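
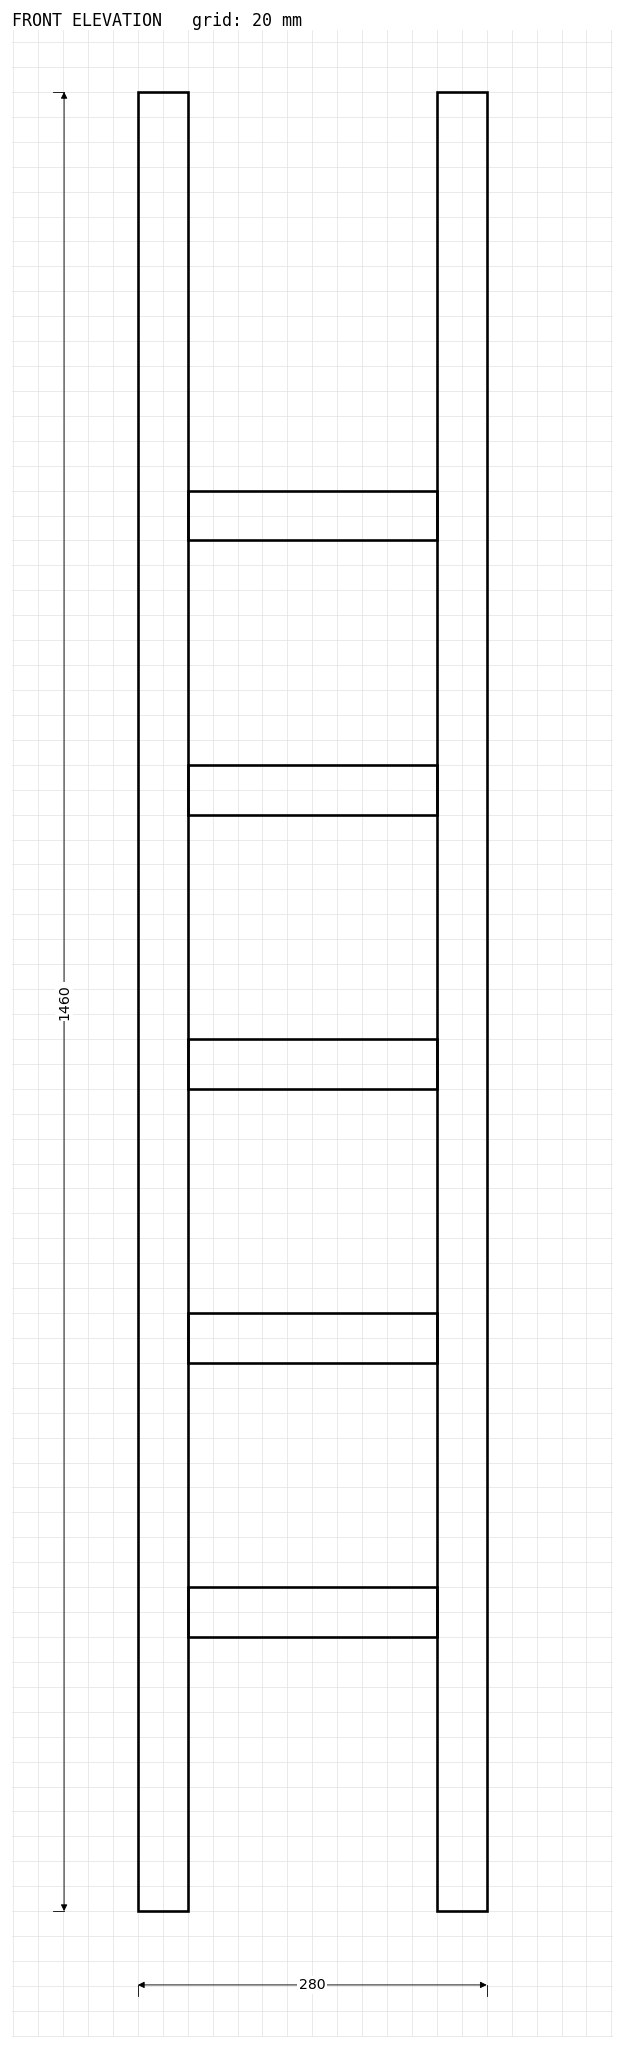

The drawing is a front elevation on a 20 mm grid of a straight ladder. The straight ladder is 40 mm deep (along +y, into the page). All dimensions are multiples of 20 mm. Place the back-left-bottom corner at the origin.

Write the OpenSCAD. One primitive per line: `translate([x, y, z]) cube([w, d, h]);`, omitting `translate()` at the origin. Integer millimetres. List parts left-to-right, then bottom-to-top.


cube([40, 40, 1460]);
translate([40, 0, 220]) cube([200, 40, 40]);
translate([40, 0, 440]) cube([200, 40, 40]);
translate([40, 0, 660]) cube([200, 40, 40]);
translate([40, 0, 880]) cube([200, 40, 40]);
translate([40, 0, 1100]) cube([200, 40, 40]);
translate([240, 0, 0]) cube([40, 40, 1460]);


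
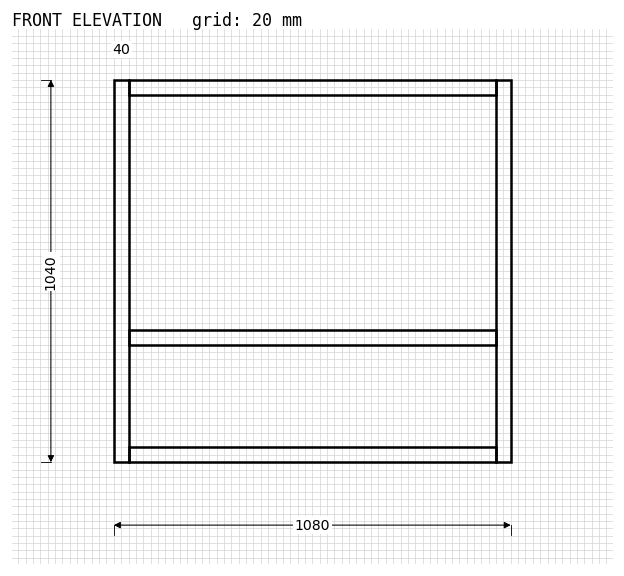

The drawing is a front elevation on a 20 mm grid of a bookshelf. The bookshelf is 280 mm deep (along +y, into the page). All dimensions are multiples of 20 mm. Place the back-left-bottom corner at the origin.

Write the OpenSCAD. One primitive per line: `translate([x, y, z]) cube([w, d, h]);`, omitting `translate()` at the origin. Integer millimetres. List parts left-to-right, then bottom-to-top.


cube([40, 280, 1040]);
translate([40, 0, 0]) cube([1000, 280, 40]);
translate([40, 0, 320]) cube([1000, 280, 40]);
translate([40, 0, 1000]) cube([1000, 280, 40]);
translate([1040, 0, 0]) cube([40, 280, 1040]);


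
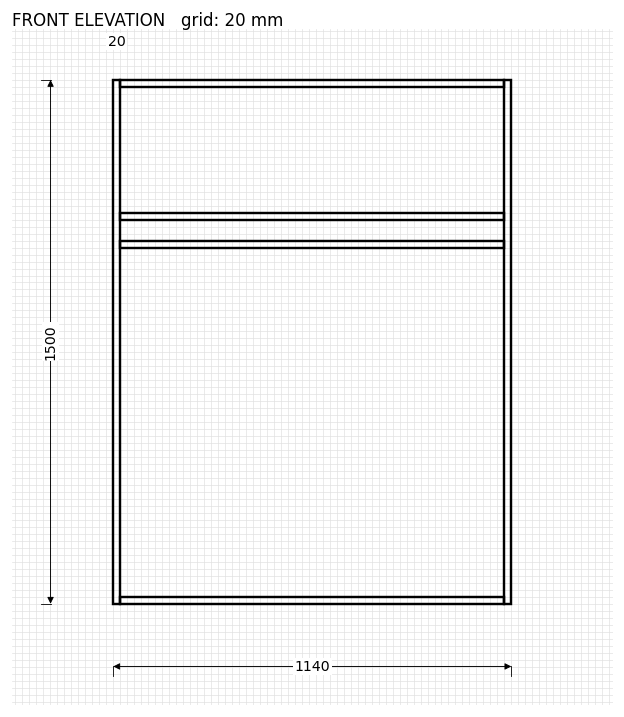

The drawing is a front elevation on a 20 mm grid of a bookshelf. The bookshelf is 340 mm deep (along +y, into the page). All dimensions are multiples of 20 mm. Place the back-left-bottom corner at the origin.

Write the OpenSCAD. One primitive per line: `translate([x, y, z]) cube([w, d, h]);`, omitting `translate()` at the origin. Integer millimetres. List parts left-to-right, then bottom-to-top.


cube([20, 340, 1500]);
translate([20, 0, 0]) cube([1100, 340, 20]);
translate([20, 0, 1020]) cube([1100, 340, 20]);
translate([20, 0, 1100]) cube([1100, 340, 20]);
translate([20, 0, 1480]) cube([1100, 340, 20]);
translate([1120, 0, 0]) cube([20, 340, 1500]);


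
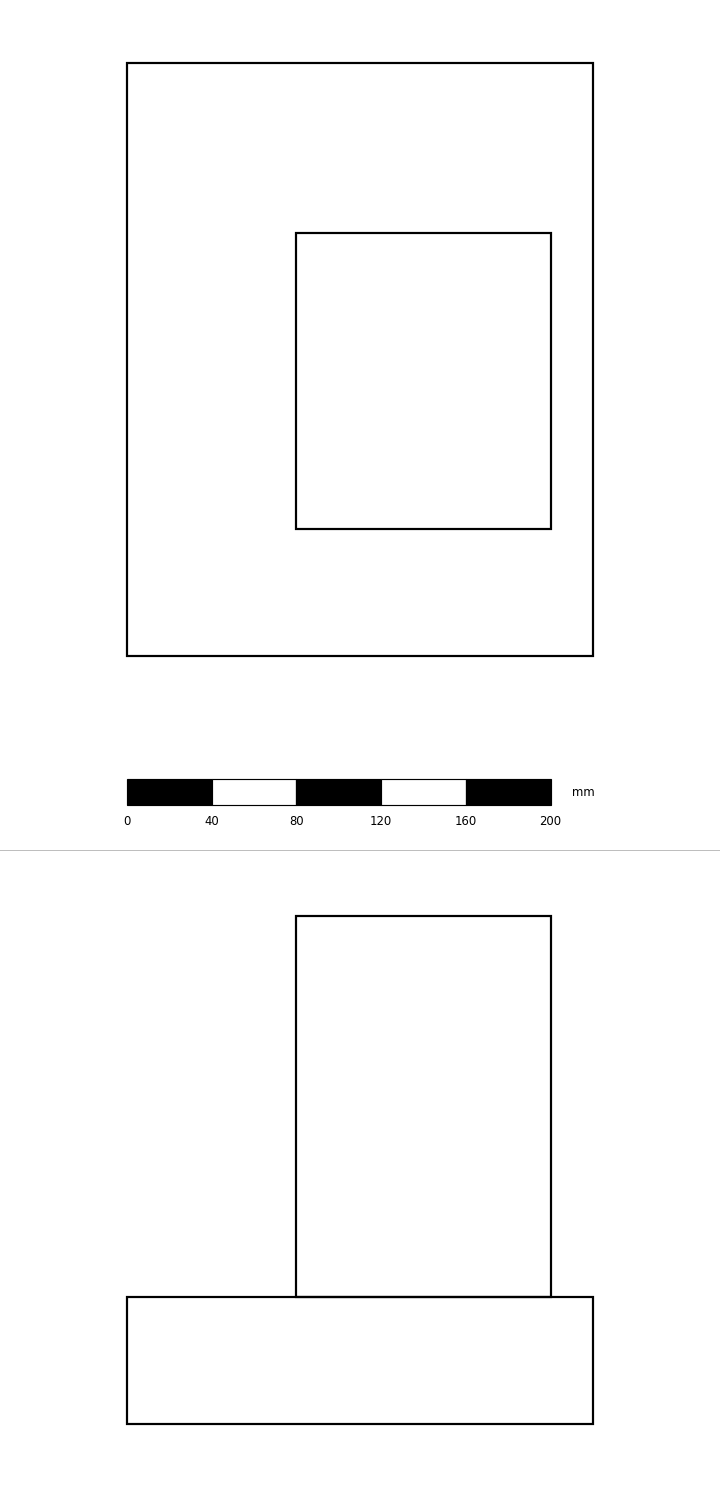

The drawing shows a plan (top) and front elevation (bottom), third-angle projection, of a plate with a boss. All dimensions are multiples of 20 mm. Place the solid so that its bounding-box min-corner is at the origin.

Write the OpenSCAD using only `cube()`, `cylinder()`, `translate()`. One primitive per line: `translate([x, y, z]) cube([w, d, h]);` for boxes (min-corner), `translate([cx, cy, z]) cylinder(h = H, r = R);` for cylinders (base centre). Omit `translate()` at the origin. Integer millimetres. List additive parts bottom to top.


cube([220, 280, 60]);
translate([80, 60, 60]) cube([120, 140, 180]);


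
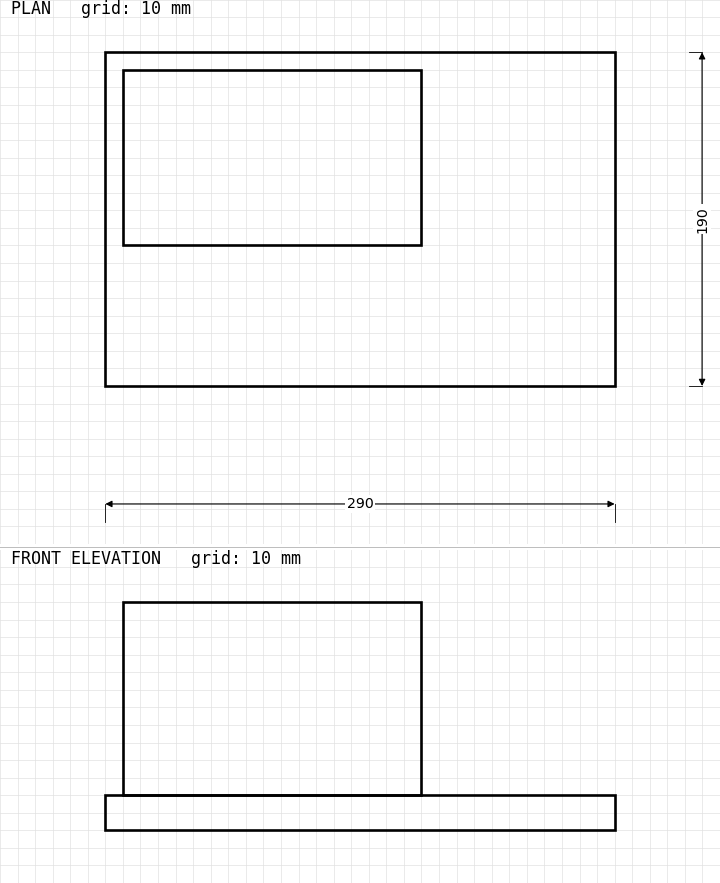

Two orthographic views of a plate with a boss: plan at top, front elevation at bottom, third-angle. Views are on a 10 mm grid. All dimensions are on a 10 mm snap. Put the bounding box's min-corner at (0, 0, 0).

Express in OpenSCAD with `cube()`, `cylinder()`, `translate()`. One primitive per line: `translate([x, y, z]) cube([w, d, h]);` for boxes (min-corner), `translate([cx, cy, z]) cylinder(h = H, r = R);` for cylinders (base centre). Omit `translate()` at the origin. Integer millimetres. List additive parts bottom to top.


cube([290, 190, 20]);
translate([10, 80, 20]) cube([170, 100, 110]);


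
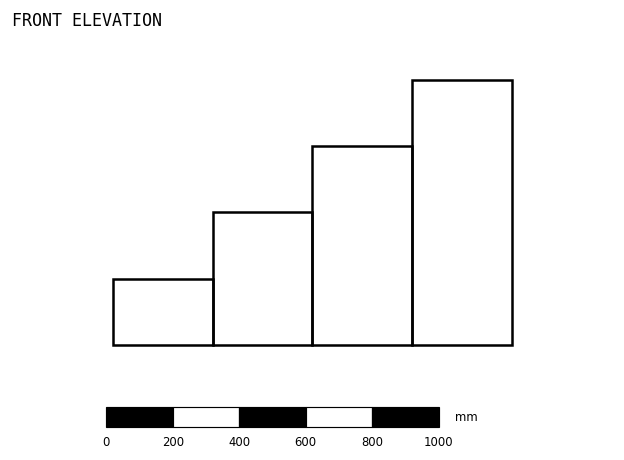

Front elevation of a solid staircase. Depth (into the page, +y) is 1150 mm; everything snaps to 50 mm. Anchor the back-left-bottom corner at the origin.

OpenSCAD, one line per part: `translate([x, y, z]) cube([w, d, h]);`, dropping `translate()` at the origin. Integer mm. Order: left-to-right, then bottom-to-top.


cube([300, 1150, 200]);
translate([300, 0, 0]) cube([300, 1150, 400]);
translate([600, 0, 0]) cube([300, 1150, 600]);
translate([900, 0, 0]) cube([300, 1150, 800]);


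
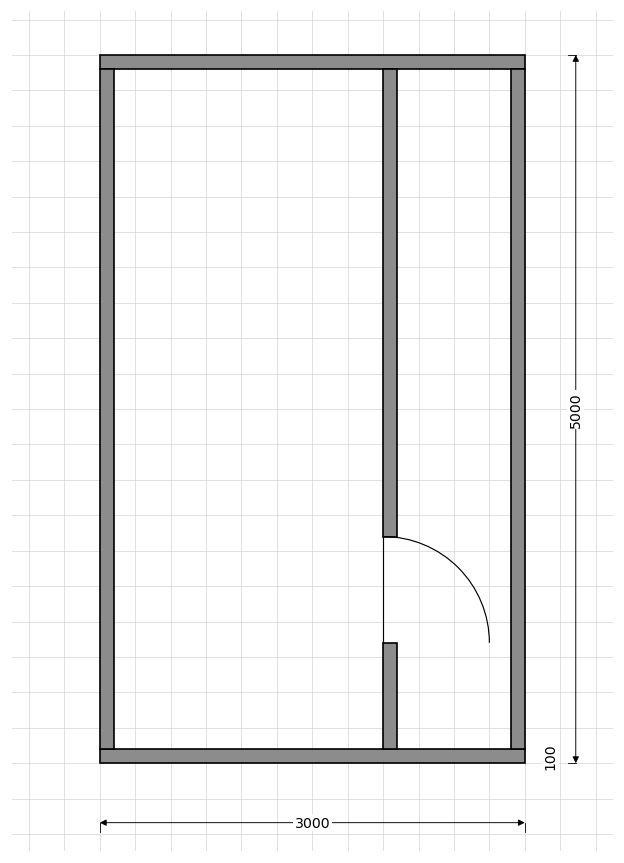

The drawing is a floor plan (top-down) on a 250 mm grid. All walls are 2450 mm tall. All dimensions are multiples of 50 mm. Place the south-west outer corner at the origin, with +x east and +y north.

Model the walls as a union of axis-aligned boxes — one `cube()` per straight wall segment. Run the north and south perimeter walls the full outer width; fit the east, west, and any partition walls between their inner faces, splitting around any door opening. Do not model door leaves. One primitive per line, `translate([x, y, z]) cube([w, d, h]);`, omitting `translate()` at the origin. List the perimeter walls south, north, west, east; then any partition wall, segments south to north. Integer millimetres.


cube([3000, 100, 2450]);
translate([0, 4900, 0]) cube([3000, 100, 2450]);
translate([0, 100, 0]) cube([100, 4800, 2450]);
translate([2900, 100, 0]) cube([100, 4800, 2450]);
translate([2000, 100, 0]) cube([100, 750, 2450]);
translate([2000, 1600, 0]) cube([100, 3300, 2450]);


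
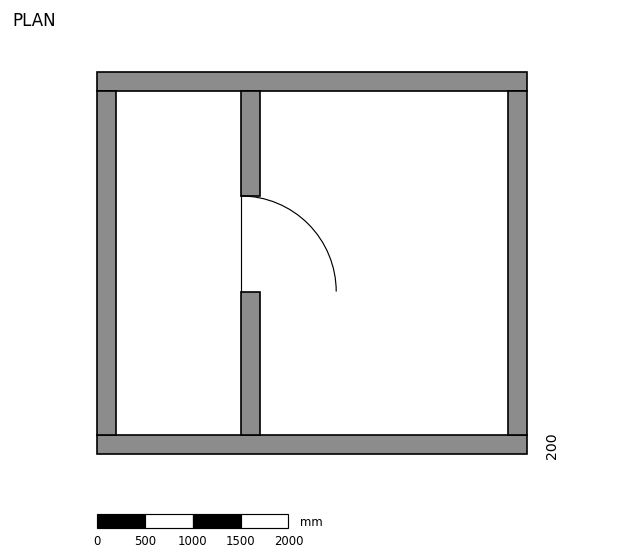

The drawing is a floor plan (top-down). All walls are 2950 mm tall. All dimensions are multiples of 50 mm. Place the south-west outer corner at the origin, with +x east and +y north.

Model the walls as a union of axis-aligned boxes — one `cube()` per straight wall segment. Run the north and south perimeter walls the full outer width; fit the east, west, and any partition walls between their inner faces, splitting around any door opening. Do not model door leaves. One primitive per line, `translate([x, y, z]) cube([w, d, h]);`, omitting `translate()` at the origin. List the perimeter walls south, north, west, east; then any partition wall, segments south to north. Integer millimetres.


cube([4500, 200, 2950]);
translate([0, 3800, 0]) cube([4500, 200, 2950]);
translate([0, 200, 0]) cube([200, 3600, 2950]);
translate([4300, 200, 0]) cube([200, 3600, 2950]);
translate([1500, 200, 0]) cube([200, 1500, 2950]);
translate([1500, 2700, 0]) cube([200, 1100, 2950]);


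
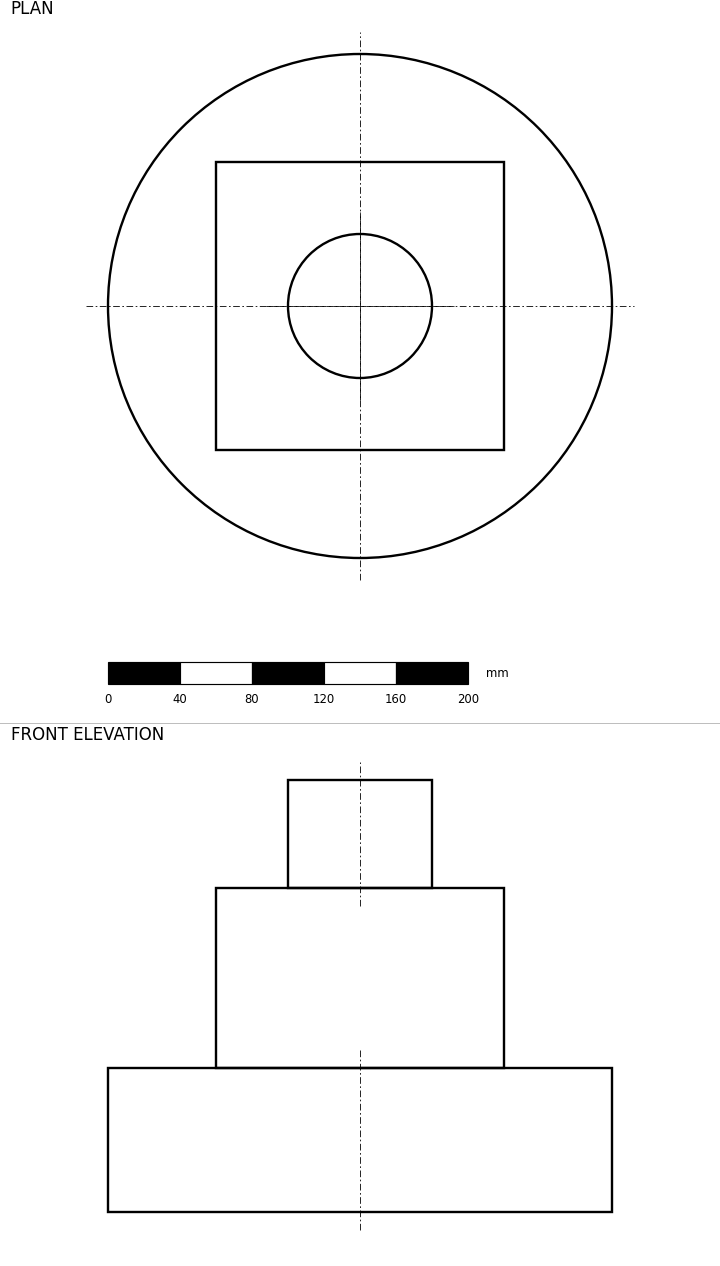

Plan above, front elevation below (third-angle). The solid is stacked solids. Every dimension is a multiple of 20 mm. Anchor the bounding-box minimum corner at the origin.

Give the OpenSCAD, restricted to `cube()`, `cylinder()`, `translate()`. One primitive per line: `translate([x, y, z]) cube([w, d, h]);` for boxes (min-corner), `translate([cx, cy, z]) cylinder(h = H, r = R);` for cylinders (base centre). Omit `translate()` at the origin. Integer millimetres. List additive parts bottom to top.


translate([140, 140, 0]) cylinder(h = 80, r = 140);
translate([60, 60, 80]) cube([160, 160, 100]);
translate([140, 140, 180]) cylinder(h = 60, r = 40);


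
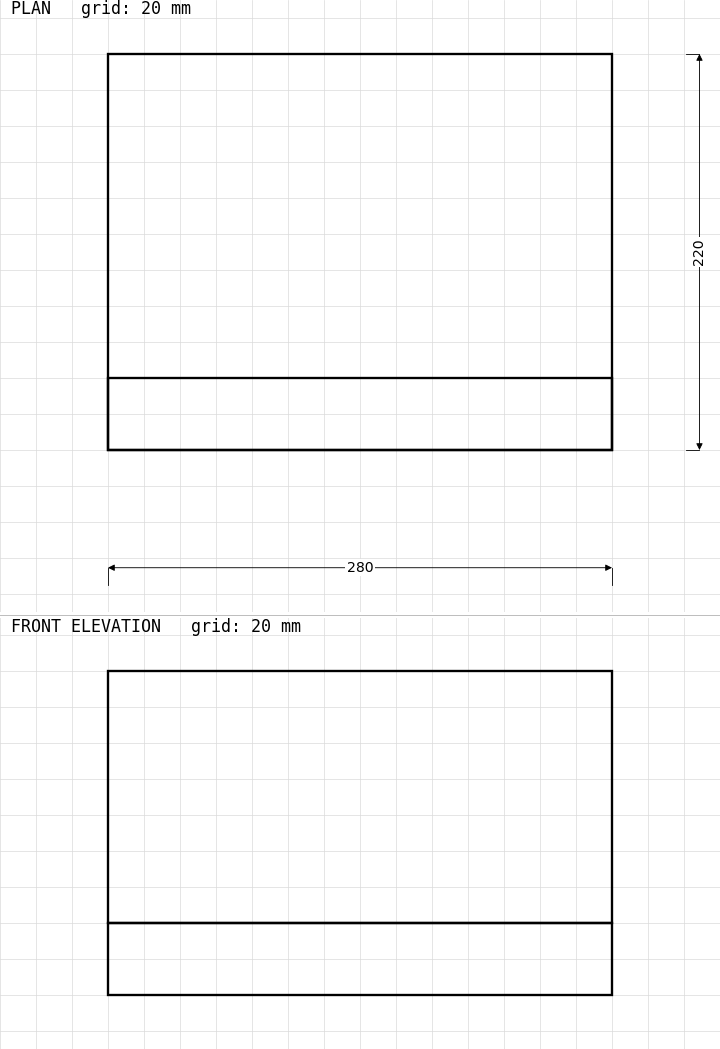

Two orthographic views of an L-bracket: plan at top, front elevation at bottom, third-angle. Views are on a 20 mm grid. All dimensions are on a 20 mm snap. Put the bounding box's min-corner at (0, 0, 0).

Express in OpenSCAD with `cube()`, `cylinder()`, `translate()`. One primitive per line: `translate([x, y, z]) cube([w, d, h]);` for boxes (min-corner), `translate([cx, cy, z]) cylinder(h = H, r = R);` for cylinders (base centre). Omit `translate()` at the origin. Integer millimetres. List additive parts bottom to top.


cube([280, 220, 40]);
translate([0, 0, 40]) cube([280, 40, 140]);


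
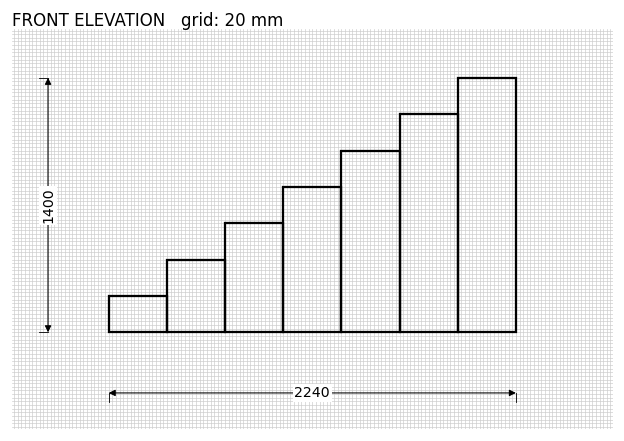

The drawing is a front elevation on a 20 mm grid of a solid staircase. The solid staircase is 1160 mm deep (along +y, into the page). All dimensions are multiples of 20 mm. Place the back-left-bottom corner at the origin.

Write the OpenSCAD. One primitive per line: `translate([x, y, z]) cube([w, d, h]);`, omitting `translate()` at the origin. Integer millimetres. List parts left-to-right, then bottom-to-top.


cube([320, 1160, 200]);
translate([320, 0, 0]) cube([320, 1160, 400]);
translate([640, 0, 0]) cube([320, 1160, 600]);
translate([960, 0, 0]) cube([320, 1160, 800]);
translate([1280, 0, 0]) cube([320, 1160, 1000]);
translate([1600, 0, 0]) cube([320, 1160, 1200]);
translate([1920, 0, 0]) cube([320, 1160, 1400]);


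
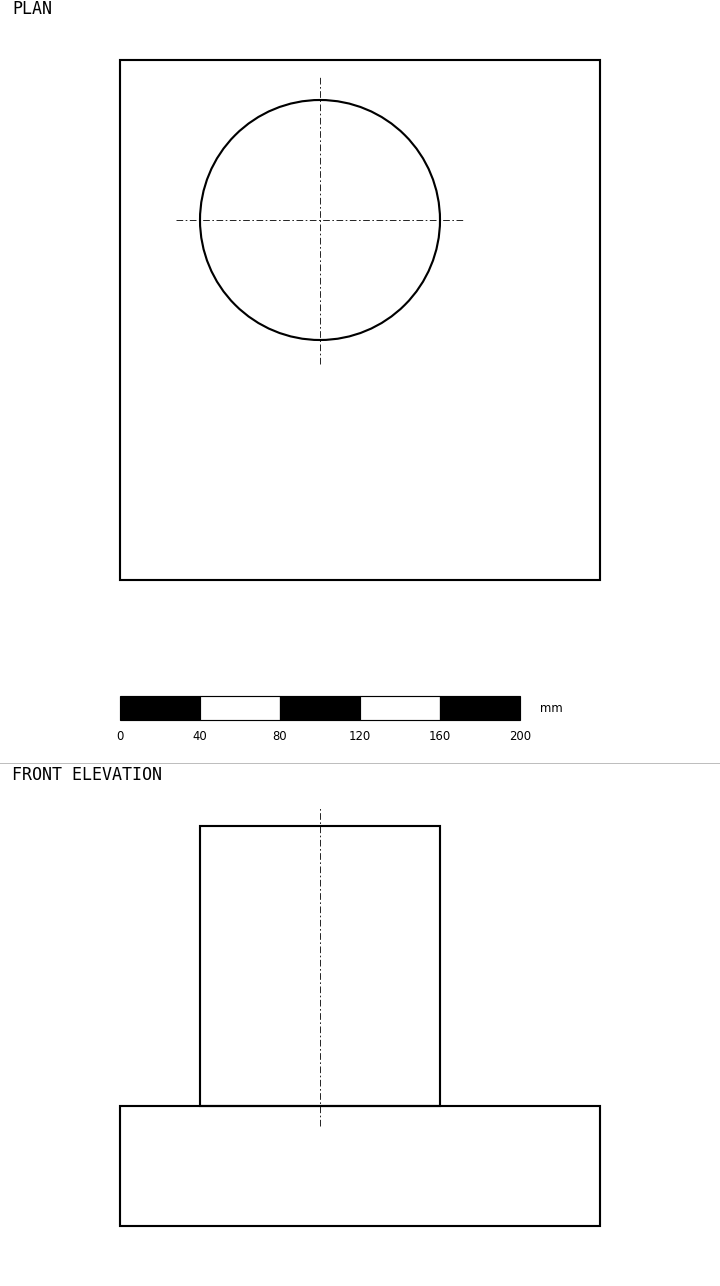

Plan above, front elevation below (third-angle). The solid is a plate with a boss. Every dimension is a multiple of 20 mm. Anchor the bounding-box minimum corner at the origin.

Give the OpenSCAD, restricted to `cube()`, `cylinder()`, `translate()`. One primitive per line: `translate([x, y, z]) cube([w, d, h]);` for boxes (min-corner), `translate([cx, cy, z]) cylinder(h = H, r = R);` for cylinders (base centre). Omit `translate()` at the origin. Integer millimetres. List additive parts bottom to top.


cube([240, 260, 60]);
translate([100, 180, 60]) cylinder(h = 140, r = 60);


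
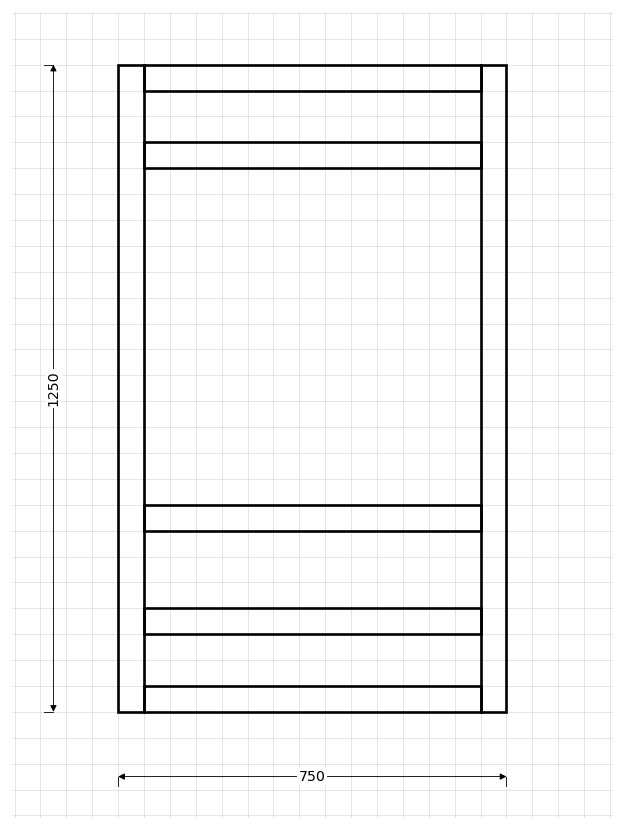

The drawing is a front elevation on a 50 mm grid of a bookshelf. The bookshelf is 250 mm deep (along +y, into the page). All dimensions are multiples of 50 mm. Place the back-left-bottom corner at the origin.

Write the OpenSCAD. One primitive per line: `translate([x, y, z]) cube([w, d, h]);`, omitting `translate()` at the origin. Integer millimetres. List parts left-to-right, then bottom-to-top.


cube([50, 250, 1250]);
translate([50, 0, 0]) cube([650, 250, 50]);
translate([50, 0, 150]) cube([650, 250, 50]);
translate([50, 0, 350]) cube([650, 250, 50]);
translate([50, 0, 1050]) cube([650, 250, 50]);
translate([50, 0, 1200]) cube([650, 250, 50]);
translate([700, 0, 0]) cube([50, 250, 1250]);


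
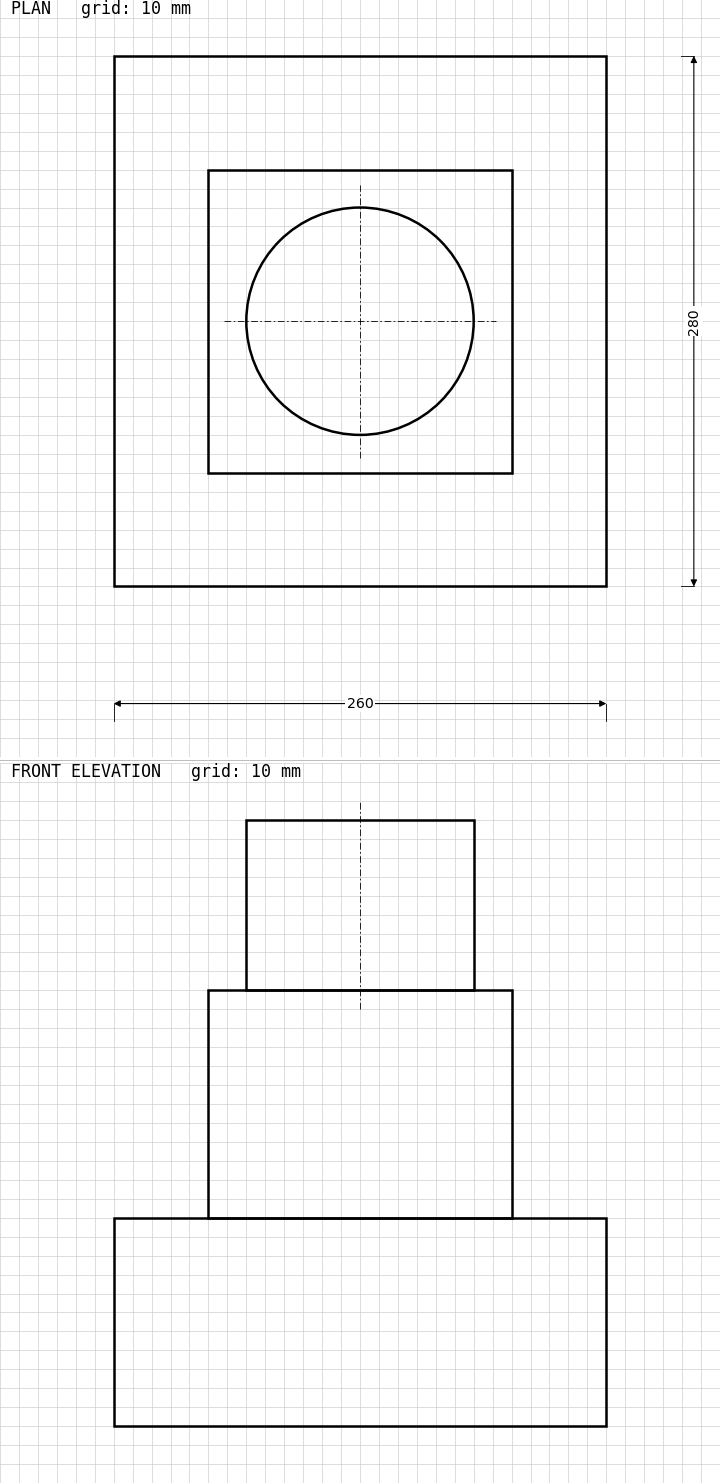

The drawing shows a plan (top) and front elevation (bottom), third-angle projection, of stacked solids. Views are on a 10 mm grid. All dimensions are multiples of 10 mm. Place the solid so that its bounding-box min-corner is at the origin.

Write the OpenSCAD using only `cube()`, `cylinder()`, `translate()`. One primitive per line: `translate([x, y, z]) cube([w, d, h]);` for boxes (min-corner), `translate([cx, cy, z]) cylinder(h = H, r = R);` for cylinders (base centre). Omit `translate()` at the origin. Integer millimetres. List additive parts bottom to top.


cube([260, 280, 110]);
translate([50, 60, 110]) cube([160, 160, 120]);
translate([130, 140, 230]) cylinder(h = 90, r = 60);


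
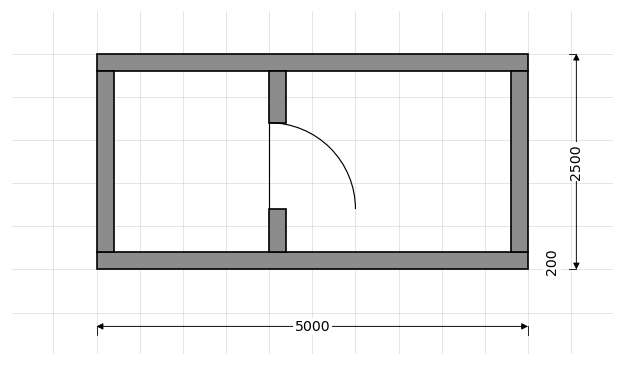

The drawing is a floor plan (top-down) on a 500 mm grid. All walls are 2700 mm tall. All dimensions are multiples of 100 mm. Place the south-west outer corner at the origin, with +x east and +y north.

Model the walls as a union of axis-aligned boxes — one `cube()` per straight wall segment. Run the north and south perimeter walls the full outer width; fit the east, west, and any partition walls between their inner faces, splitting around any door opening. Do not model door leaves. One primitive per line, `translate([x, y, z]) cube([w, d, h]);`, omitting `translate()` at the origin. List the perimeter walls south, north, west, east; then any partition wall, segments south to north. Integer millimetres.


cube([5000, 200, 2700]);
translate([0, 2300, 0]) cube([5000, 200, 2700]);
translate([0, 200, 0]) cube([200, 2100, 2700]);
translate([4800, 200, 0]) cube([200, 2100, 2700]);
translate([2000, 200, 0]) cube([200, 500, 2700]);
translate([2000, 1700, 0]) cube([200, 600, 2700]);


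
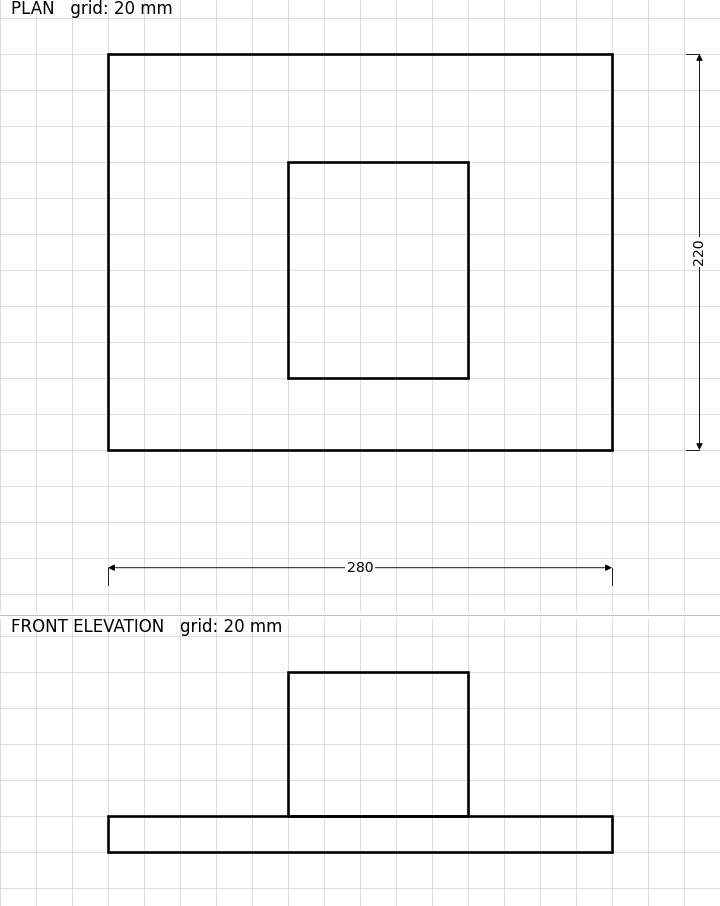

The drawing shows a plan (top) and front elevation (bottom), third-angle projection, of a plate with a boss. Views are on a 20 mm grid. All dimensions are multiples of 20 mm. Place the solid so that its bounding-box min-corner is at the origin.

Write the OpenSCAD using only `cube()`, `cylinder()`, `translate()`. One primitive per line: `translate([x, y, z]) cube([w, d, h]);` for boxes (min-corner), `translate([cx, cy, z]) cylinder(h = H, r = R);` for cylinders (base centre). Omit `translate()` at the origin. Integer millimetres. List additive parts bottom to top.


cube([280, 220, 20]);
translate([100, 40, 20]) cube([100, 120, 80]);


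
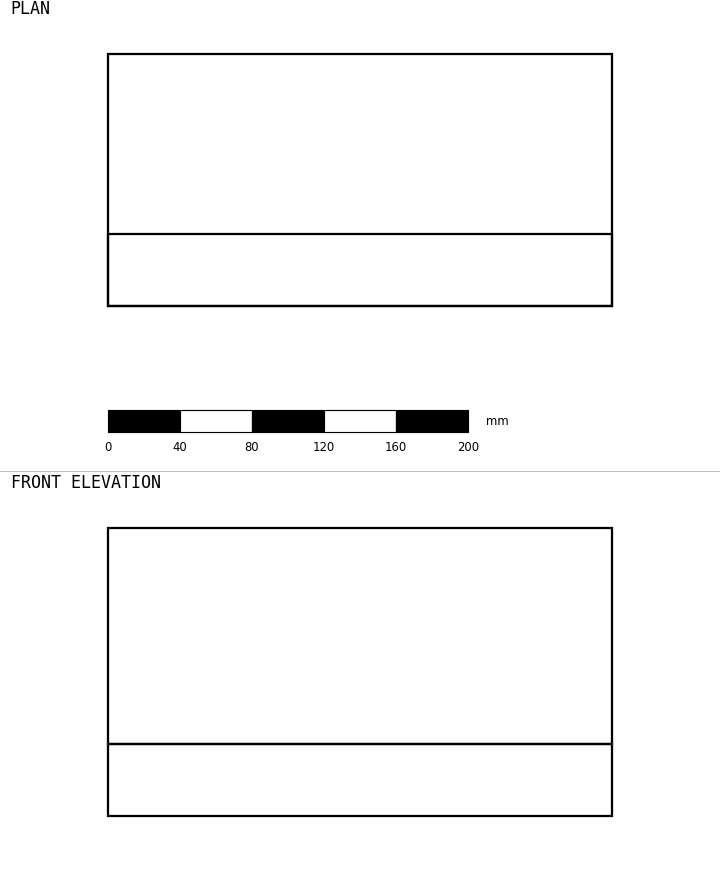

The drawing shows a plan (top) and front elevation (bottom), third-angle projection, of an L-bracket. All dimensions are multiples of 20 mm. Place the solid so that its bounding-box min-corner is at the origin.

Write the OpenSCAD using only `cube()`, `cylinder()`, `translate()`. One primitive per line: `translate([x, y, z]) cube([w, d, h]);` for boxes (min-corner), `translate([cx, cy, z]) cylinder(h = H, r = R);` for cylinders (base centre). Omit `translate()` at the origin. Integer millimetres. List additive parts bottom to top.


cube([280, 140, 40]);
translate([0, 0, 40]) cube([280, 40, 120]);


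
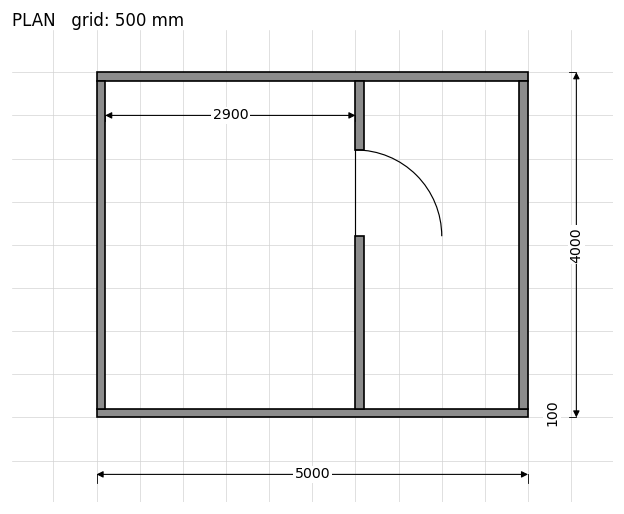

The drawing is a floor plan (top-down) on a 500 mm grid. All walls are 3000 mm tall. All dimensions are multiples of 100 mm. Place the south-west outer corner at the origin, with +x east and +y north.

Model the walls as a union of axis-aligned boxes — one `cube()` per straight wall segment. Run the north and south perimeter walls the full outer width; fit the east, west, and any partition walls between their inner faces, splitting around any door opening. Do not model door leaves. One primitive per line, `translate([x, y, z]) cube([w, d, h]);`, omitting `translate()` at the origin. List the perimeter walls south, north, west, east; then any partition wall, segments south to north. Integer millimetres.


cube([5000, 100, 3000]);
translate([0, 3900, 0]) cube([5000, 100, 3000]);
translate([0, 100, 0]) cube([100, 3800, 3000]);
translate([4900, 100, 0]) cube([100, 3800, 3000]);
translate([3000, 100, 0]) cube([100, 2000, 3000]);
translate([3000, 3100, 0]) cube([100, 800, 3000]);


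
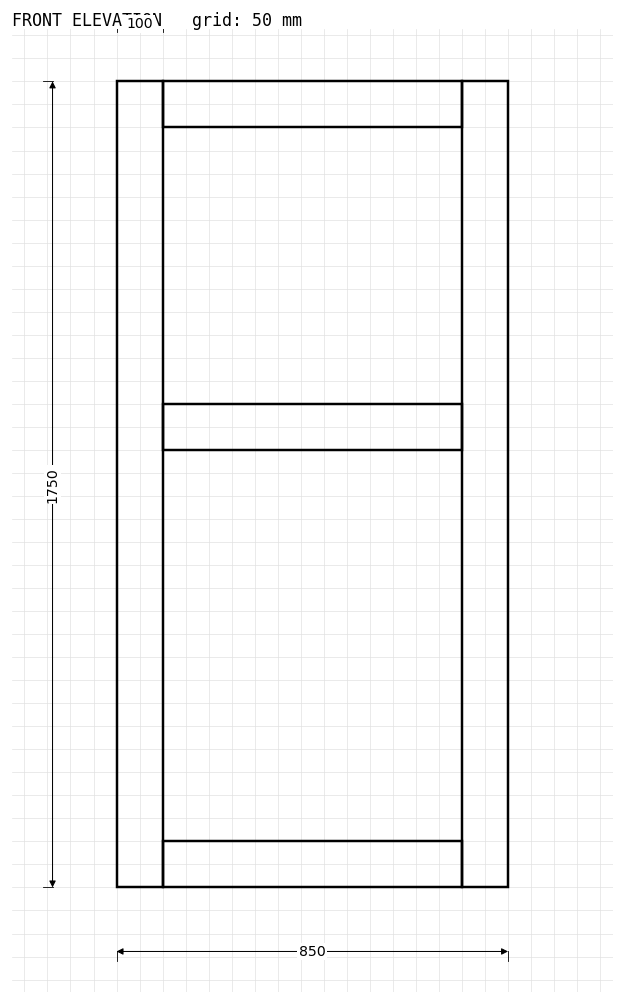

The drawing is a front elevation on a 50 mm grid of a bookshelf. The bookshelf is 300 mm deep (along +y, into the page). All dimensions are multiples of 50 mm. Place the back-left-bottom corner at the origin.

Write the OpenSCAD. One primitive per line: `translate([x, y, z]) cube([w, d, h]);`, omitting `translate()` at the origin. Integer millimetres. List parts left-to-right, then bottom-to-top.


cube([100, 300, 1750]);
translate([100, 0, 0]) cube([650, 300, 100]);
translate([100, 0, 950]) cube([650, 300, 100]);
translate([100, 0, 1650]) cube([650, 300, 100]);
translate([750, 0, 0]) cube([100, 300, 1750]);


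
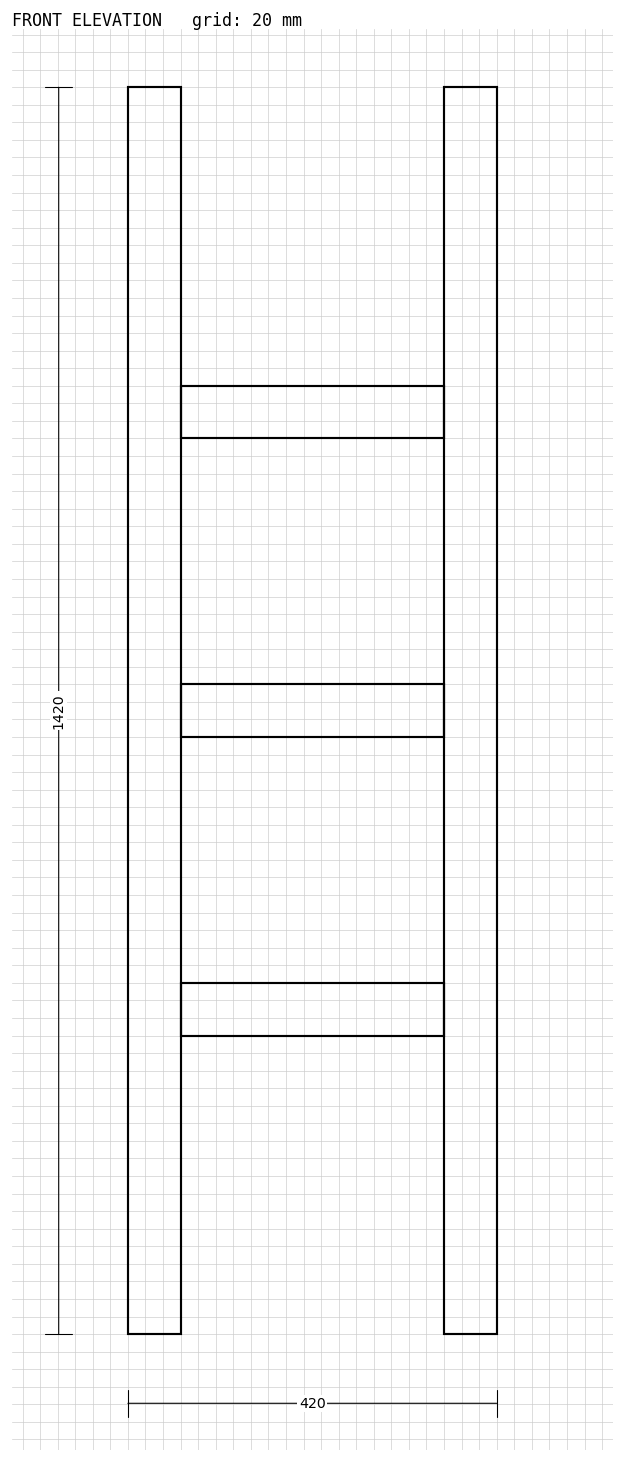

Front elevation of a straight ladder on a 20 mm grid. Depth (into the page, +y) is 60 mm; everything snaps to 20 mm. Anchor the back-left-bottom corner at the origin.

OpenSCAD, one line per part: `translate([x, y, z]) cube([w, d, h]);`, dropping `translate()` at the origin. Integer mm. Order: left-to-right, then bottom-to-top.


cube([60, 60, 1420]);
translate([60, 0, 340]) cube([300, 60, 60]);
translate([60, 0, 680]) cube([300, 60, 60]);
translate([60, 0, 1020]) cube([300, 60, 60]);
translate([360, 0, 0]) cube([60, 60, 1420]);


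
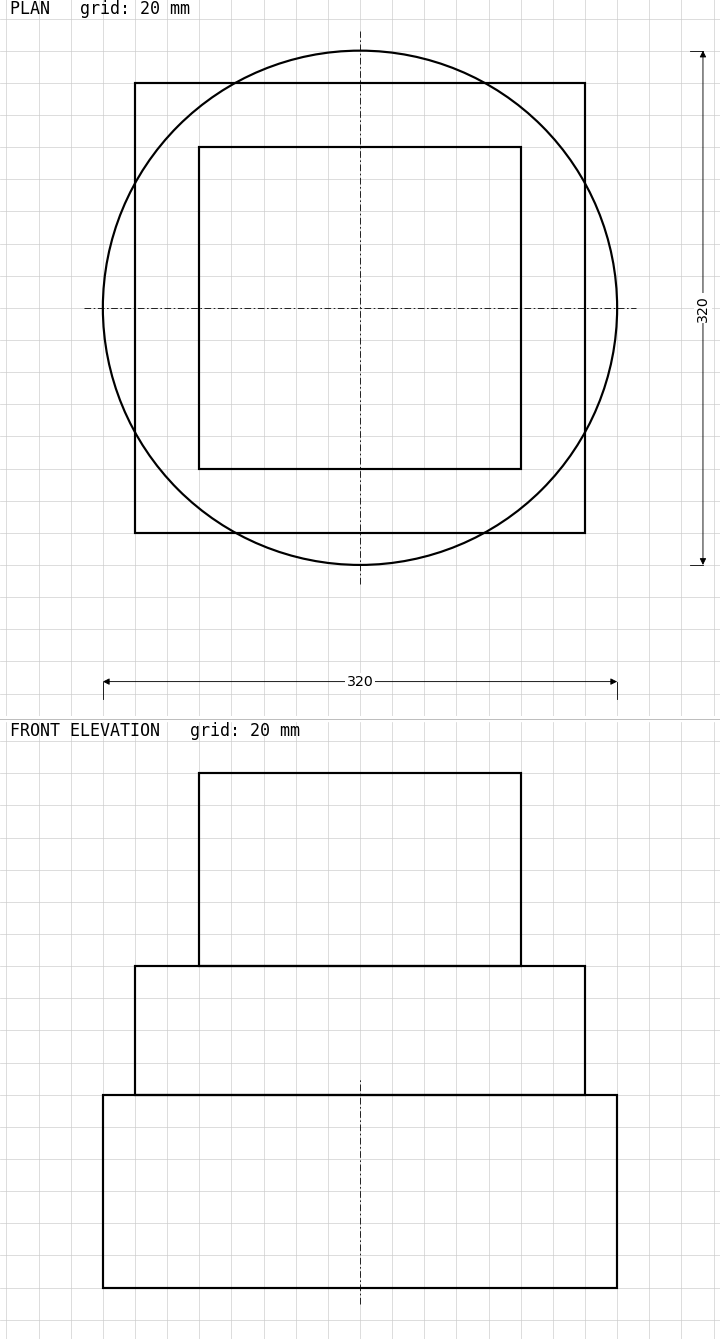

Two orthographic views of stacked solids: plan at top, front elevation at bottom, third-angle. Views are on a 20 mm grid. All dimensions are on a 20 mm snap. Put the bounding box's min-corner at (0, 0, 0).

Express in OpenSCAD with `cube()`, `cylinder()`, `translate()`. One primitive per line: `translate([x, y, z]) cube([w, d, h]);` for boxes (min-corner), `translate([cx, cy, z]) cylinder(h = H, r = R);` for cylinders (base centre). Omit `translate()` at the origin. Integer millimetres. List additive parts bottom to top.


translate([160, 160, 0]) cylinder(h = 120, r = 160);
translate([20, 20, 120]) cube([280, 280, 80]);
translate([60, 60, 200]) cube([200, 200, 120]);


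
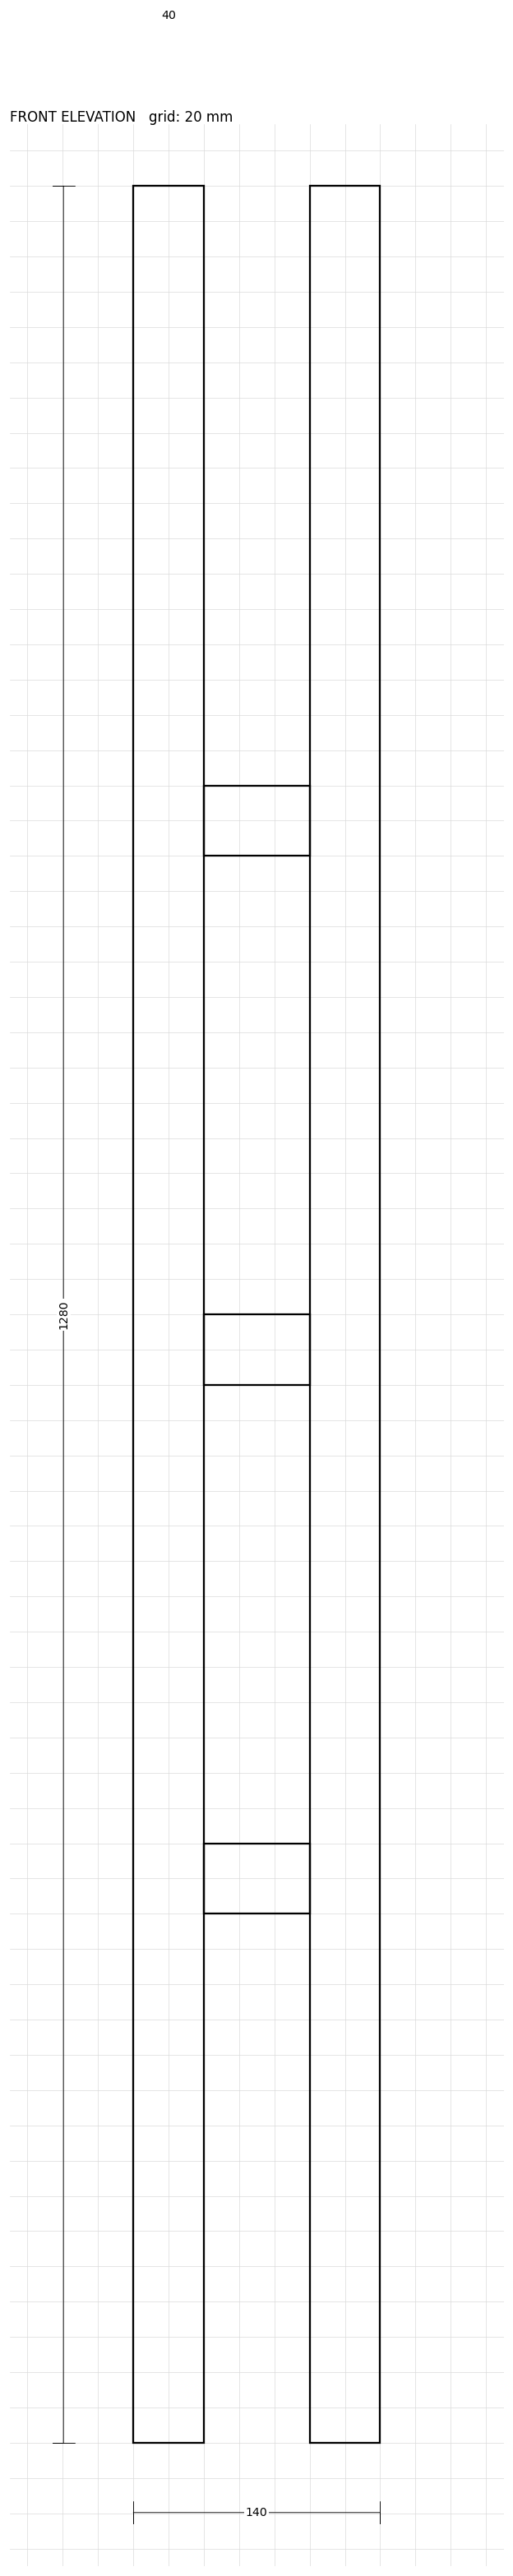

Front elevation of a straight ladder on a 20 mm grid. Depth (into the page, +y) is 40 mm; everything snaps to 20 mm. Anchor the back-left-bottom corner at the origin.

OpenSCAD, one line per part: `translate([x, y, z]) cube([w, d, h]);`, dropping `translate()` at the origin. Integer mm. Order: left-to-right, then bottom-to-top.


cube([40, 40, 1280]);
translate([40, 0, 300]) cube([60, 40, 40]);
translate([40, 0, 600]) cube([60, 40, 40]);
translate([40, 0, 900]) cube([60, 40, 40]);
translate([100, 0, 0]) cube([40, 40, 1280]);


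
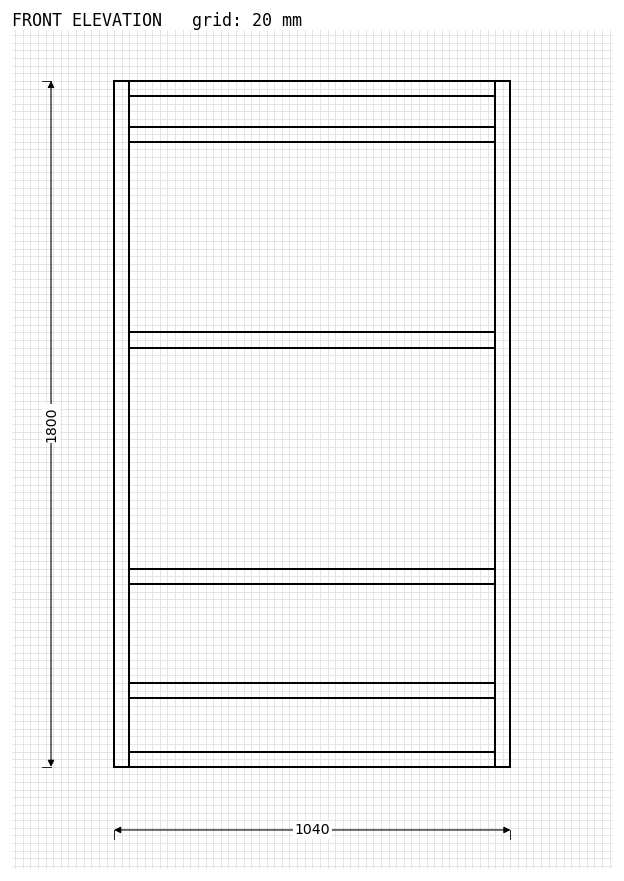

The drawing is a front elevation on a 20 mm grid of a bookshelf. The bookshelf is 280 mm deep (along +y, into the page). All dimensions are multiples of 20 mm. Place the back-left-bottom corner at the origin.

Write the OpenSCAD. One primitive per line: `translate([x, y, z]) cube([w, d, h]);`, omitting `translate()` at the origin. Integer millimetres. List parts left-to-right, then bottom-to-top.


cube([40, 280, 1800]);
translate([40, 0, 0]) cube([960, 280, 40]);
translate([40, 0, 180]) cube([960, 280, 40]);
translate([40, 0, 480]) cube([960, 280, 40]);
translate([40, 0, 1100]) cube([960, 280, 40]);
translate([40, 0, 1640]) cube([960, 280, 40]);
translate([40, 0, 1760]) cube([960, 280, 40]);
translate([1000, 0, 0]) cube([40, 280, 1800]);


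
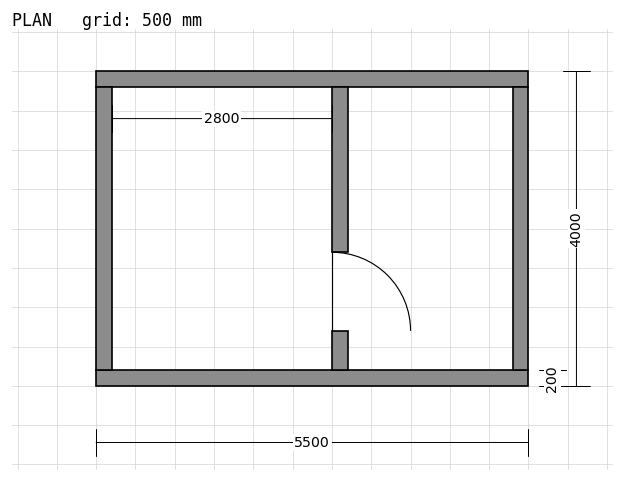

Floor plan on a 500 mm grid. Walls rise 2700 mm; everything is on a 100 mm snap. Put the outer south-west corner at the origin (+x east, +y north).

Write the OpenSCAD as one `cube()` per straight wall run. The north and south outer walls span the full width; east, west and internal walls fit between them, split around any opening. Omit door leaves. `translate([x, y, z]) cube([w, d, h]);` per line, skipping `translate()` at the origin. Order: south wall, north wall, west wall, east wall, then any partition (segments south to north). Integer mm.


cube([5500, 200, 2700]);
translate([0, 3800, 0]) cube([5500, 200, 2700]);
translate([0, 200, 0]) cube([200, 3600, 2700]);
translate([5300, 200, 0]) cube([200, 3600, 2700]);
translate([3000, 200, 0]) cube([200, 500, 2700]);
translate([3000, 1700, 0]) cube([200, 2100, 2700]);


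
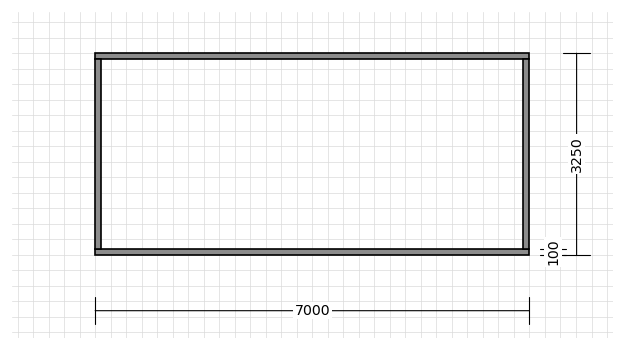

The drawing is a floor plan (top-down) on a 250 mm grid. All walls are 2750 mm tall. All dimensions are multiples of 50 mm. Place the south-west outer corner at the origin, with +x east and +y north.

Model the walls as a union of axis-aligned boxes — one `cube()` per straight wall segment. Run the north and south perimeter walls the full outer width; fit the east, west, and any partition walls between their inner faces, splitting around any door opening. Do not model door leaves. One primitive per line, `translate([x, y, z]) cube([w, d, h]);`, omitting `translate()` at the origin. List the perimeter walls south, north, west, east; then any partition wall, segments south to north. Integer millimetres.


cube([7000, 100, 2750]);
translate([0, 3150, 0]) cube([7000, 100, 2750]);
translate([0, 100, 0]) cube([100, 3050, 2750]);
translate([6900, 100, 0]) cube([100, 3050, 2750]);


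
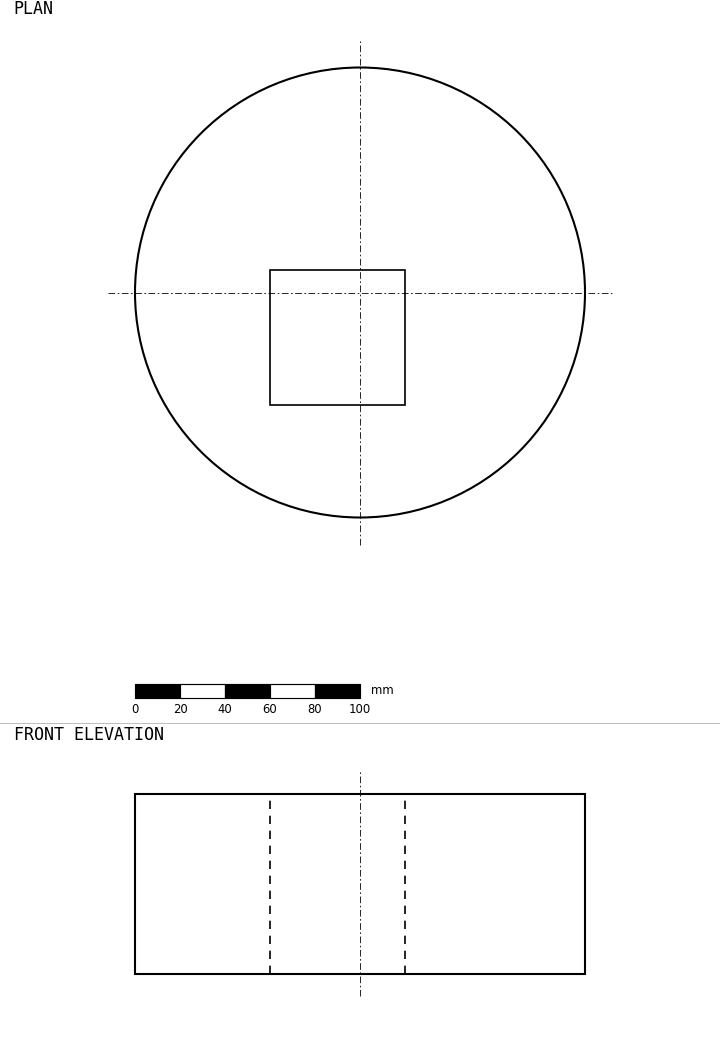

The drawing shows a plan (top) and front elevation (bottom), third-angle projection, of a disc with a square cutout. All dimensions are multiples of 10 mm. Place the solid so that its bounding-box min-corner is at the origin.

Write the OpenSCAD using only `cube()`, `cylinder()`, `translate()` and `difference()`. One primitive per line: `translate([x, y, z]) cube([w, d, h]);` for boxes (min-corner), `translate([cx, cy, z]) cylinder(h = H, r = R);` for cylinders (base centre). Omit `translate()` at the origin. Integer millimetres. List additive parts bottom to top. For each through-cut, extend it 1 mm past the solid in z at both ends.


difference() {
  translate([100, 100, 0]) cylinder(h = 80, r = 100);
  translate([60, 50, -1]) cube([60, 60, 82]);
}


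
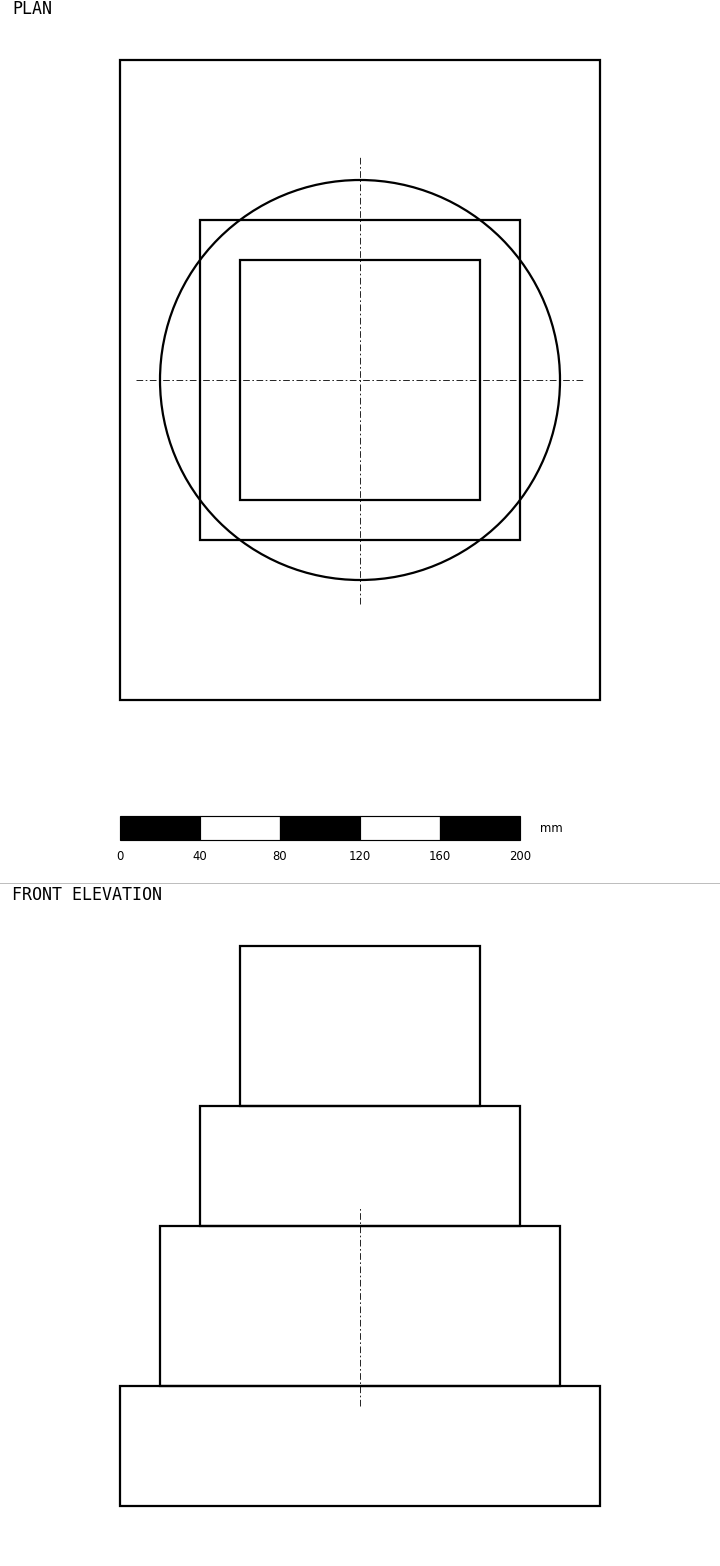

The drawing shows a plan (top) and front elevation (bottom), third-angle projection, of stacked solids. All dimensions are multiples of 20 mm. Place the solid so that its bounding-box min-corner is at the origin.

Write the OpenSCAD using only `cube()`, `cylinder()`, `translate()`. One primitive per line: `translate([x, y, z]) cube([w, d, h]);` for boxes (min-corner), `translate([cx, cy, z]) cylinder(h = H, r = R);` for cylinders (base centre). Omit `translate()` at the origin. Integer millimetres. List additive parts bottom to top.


cube([240, 320, 60]);
translate([120, 160, 60]) cylinder(h = 80, r = 100);
translate([40, 80, 140]) cube([160, 160, 60]);
translate([60, 100, 200]) cube([120, 120, 80]);


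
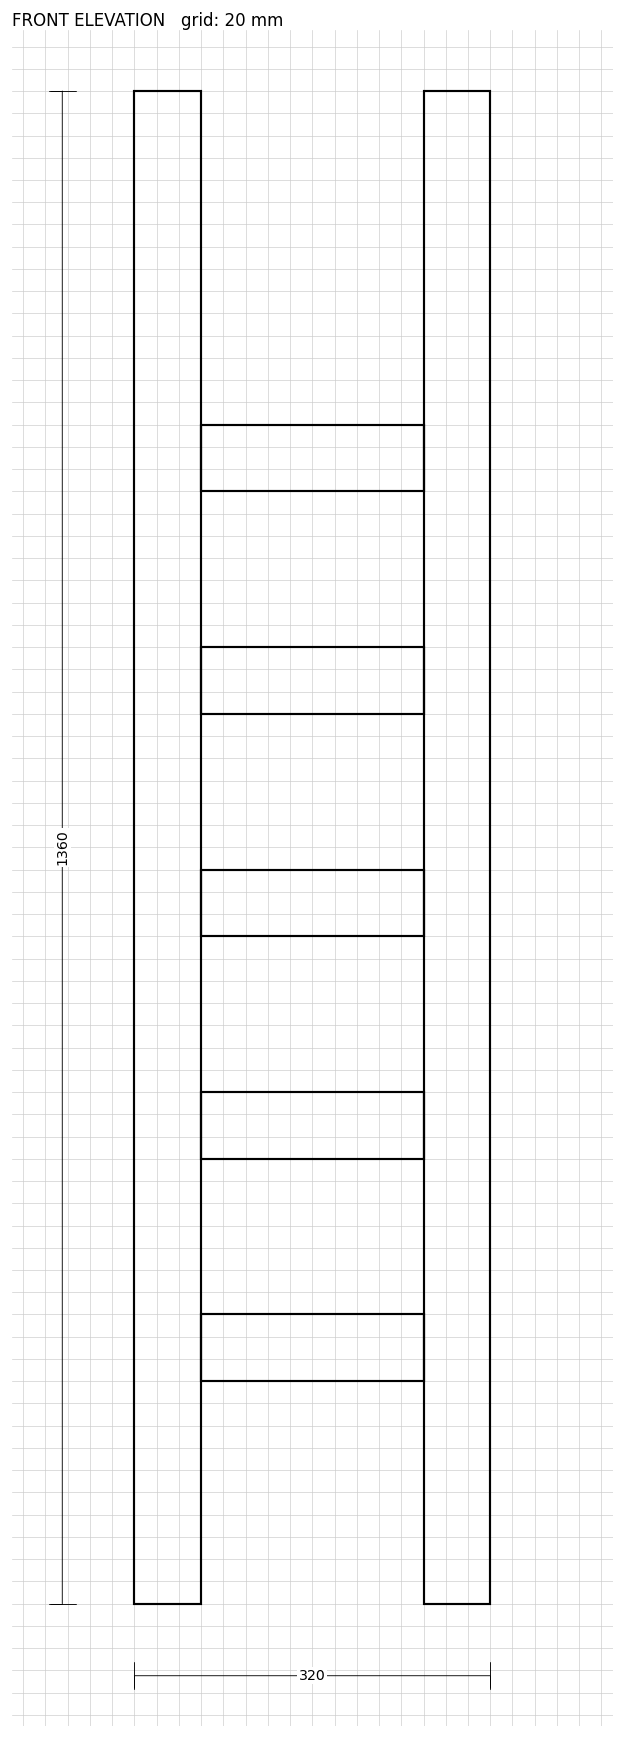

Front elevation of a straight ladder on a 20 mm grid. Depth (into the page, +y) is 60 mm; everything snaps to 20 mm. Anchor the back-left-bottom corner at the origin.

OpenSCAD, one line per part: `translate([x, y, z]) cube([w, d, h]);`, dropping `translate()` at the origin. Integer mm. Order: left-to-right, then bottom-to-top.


cube([60, 60, 1360]);
translate([60, 0, 200]) cube([200, 60, 60]);
translate([60, 0, 400]) cube([200, 60, 60]);
translate([60, 0, 600]) cube([200, 60, 60]);
translate([60, 0, 800]) cube([200, 60, 60]);
translate([60, 0, 1000]) cube([200, 60, 60]);
translate([260, 0, 0]) cube([60, 60, 1360]);


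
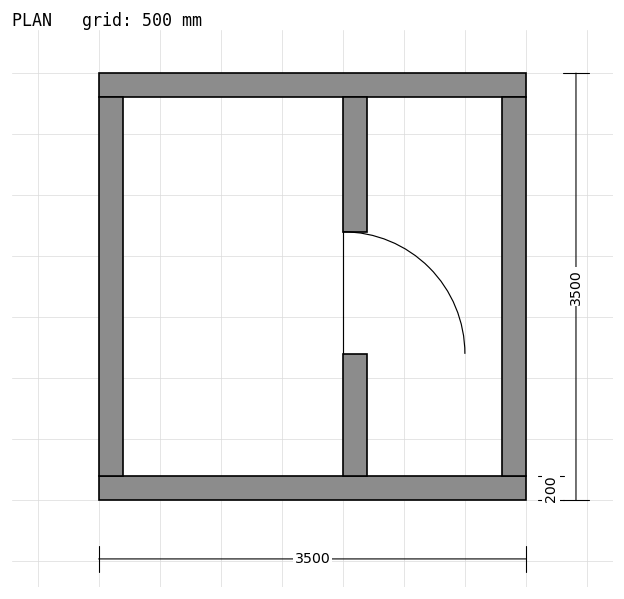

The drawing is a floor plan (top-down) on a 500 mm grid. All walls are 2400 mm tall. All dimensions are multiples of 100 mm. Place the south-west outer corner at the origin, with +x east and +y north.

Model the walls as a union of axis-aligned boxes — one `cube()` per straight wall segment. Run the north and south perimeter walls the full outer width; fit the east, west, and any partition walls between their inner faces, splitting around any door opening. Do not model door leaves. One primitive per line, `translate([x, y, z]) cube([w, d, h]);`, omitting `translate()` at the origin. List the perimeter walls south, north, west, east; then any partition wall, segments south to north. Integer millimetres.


cube([3500, 200, 2400]);
translate([0, 3300, 0]) cube([3500, 200, 2400]);
translate([0, 200, 0]) cube([200, 3100, 2400]);
translate([3300, 200, 0]) cube([200, 3100, 2400]);
translate([2000, 200, 0]) cube([200, 1000, 2400]);
translate([2000, 2200, 0]) cube([200, 1100, 2400]);


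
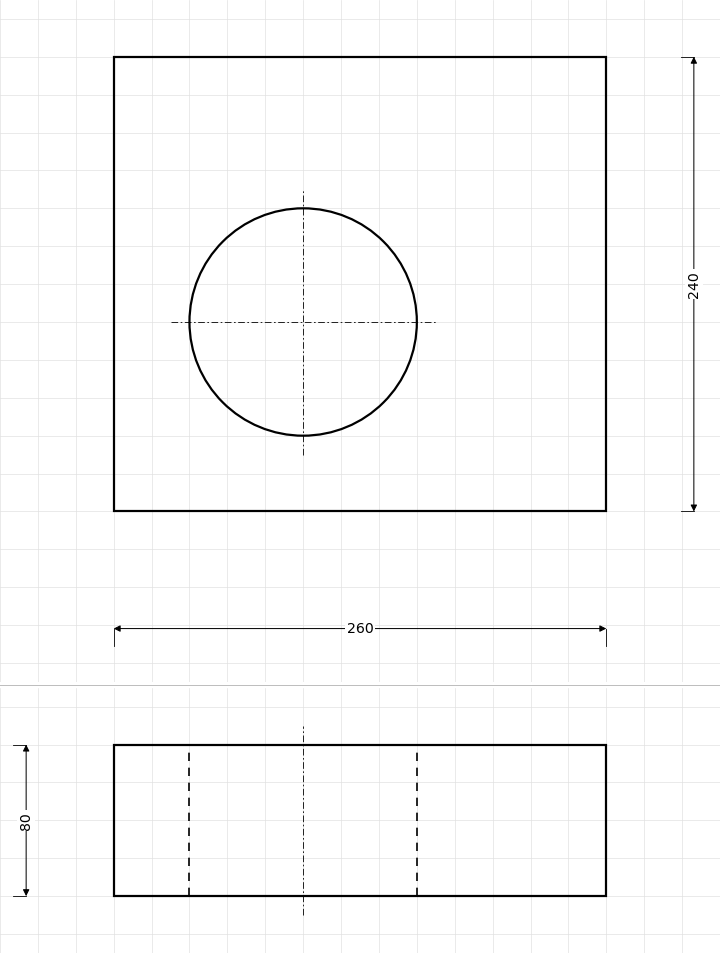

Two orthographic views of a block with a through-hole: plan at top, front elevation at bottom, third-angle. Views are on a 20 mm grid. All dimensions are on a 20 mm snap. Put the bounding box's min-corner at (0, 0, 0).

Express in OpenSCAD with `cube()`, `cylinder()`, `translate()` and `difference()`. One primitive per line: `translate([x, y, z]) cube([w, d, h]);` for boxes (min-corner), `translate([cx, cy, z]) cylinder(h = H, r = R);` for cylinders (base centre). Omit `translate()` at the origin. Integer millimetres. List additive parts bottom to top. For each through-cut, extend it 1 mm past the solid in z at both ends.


difference() {
  cube([260, 240, 80]);
  translate([100, 100, -1]) cylinder(h = 82, r = 60);
}


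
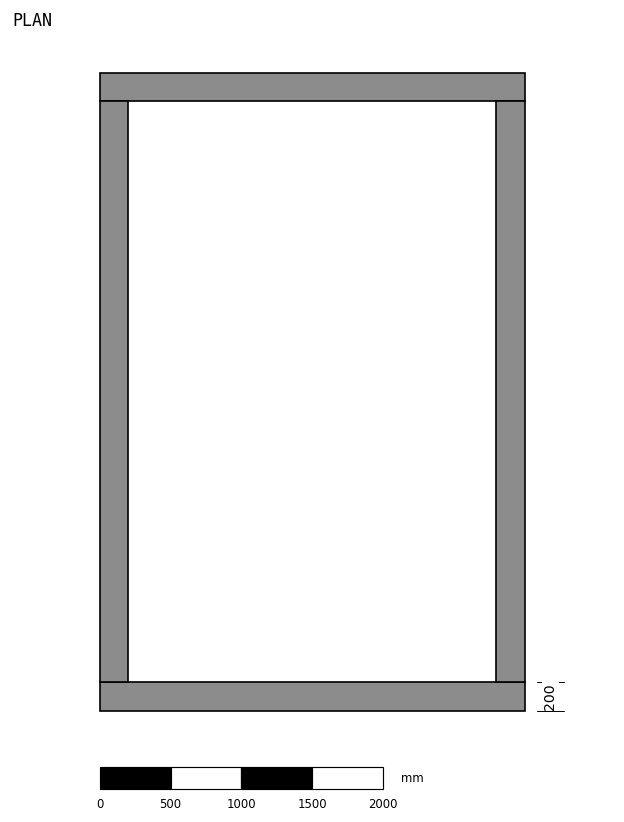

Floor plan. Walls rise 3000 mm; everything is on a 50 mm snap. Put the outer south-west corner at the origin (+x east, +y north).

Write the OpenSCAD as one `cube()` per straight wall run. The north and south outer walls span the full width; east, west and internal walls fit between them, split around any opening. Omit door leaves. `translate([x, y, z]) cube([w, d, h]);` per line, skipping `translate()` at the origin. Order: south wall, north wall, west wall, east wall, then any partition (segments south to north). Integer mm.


cube([3000, 200, 3000]);
translate([0, 4300, 0]) cube([3000, 200, 3000]);
translate([0, 200, 0]) cube([200, 4100, 3000]);
translate([2800, 200, 0]) cube([200, 4100, 3000]);


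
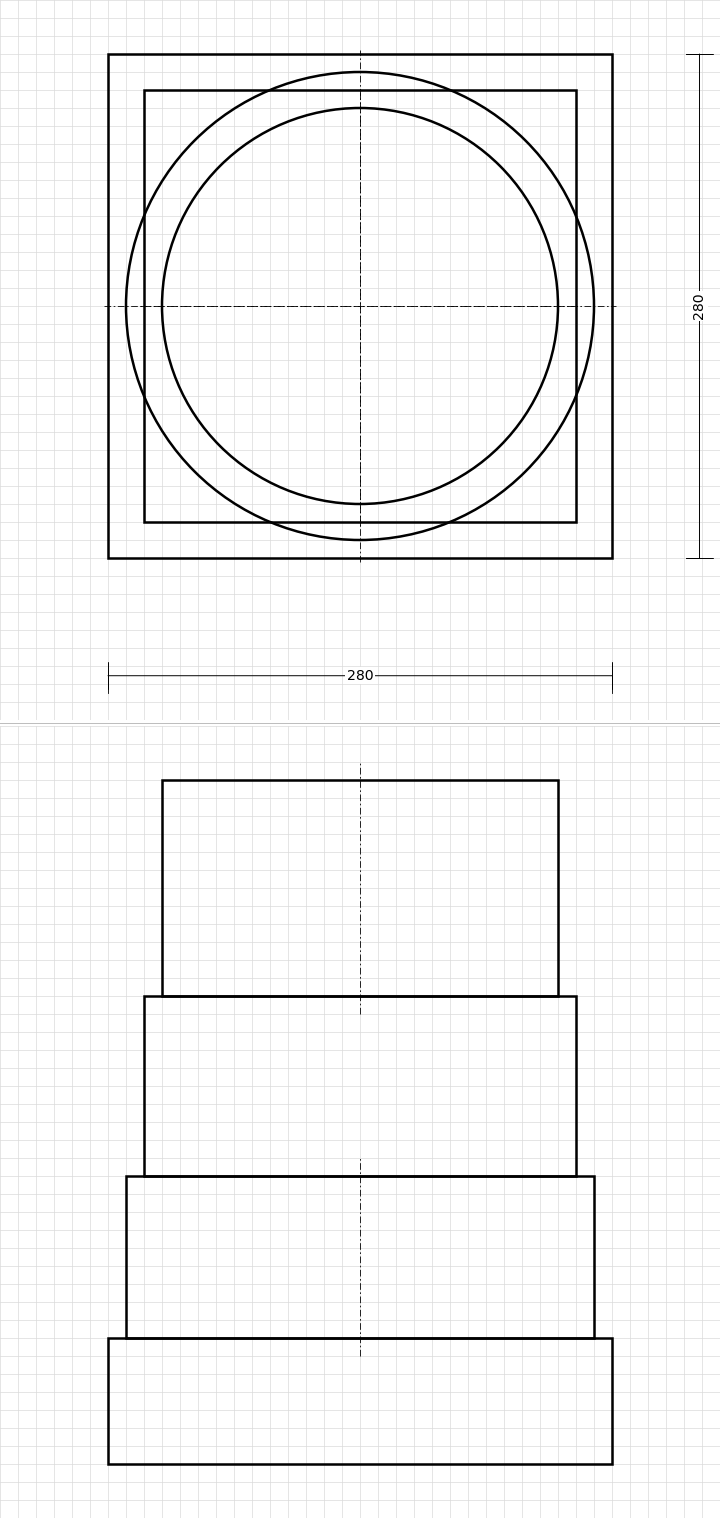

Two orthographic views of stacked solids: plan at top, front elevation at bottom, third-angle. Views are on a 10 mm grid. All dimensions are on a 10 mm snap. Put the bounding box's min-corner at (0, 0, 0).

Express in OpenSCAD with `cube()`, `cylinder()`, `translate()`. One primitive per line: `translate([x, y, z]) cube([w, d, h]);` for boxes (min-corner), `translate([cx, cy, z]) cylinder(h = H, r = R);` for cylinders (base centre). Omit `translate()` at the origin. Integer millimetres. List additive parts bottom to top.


cube([280, 280, 70]);
translate([140, 140, 70]) cylinder(h = 90, r = 130);
translate([20, 20, 160]) cube([240, 240, 100]);
translate([140, 140, 260]) cylinder(h = 120, r = 110);


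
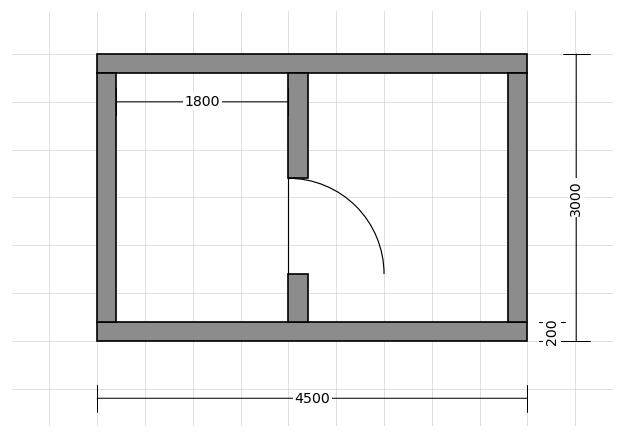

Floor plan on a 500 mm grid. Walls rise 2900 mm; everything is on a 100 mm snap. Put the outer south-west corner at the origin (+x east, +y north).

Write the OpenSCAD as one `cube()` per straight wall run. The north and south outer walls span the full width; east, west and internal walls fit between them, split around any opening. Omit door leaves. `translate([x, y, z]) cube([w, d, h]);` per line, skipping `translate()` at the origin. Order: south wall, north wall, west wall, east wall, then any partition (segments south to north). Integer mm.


cube([4500, 200, 2900]);
translate([0, 2800, 0]) cube([4500, 200, 2900]);
translate([0, 200, 0]) cube([200, 2600, 2900]);
translate([4300, 200, 0]) cube([200, 2600, 2900]);
translate([2000, 200, 0]) cube([200, 500, 2900]);
translate([2000, 1700, 0]) cube([200, 1100, 2900]);


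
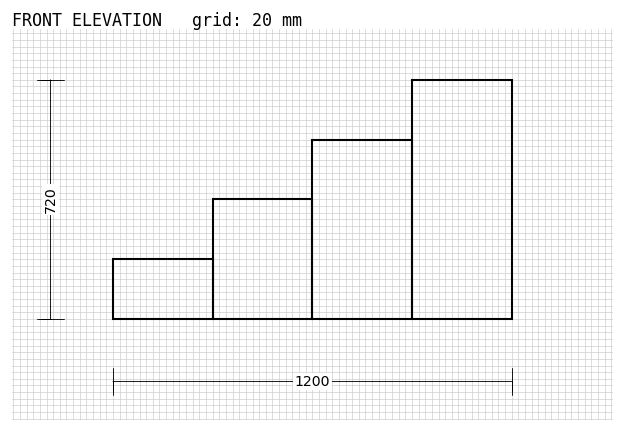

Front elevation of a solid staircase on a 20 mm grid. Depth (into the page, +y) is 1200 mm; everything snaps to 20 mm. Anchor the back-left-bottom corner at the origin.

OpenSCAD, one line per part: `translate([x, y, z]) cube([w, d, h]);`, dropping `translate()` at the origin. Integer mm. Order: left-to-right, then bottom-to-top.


cube([300, 1200, 180]);
translate([300, 0, 0]) cube([300, 1200, 360]);
translate([600, 0, 0]) cube([300, 1200, 540]);
translate([900, 0, 0]) cube([300, 1200, 720]);
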